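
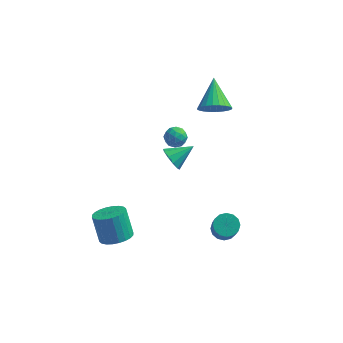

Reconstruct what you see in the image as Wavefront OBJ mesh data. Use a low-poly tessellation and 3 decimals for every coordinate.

v -0.62 2.49 -1.833
v -0.186 2.516 -2.564
v 0.56 3.27 -1.107
v -0.487 2.946 -2.538
v -0.838 3.202 -2.243
v -1.106 3.185 -1.791
v -1.188 2.903 -1.356
v -1.053 2.463 -1.103
v -0.752 2.033 -1.129
v -0.401 1.778 -1.424
v -0.133 1.794 -1.876
v -0.051 2.076 -2.311
v -2.533 -3.854 -2.967
v -1.653 -3.395 -2.851
v -2.206 -2.726 -1.297
v -3.087 -3.186 -1.413
v -1.857 -3.122 -3.041
v -2.41 -2.453 -1.487
v -2.164 -2.96 -3.22
v -2.717 -2.292 -1.666
v -2.527 -2.935 -3.36
v -3.08 -2.266 -1.806
v -2.891 -3.049 -3.441
v -3.444 -2.381 -1.887
v -3.201 -3.287 -3.449
v -3.754 -2.618 -1.895
v -3.409 -3.61 -3.384
v -3.962 -2.942 -1.83
v -3.484 -3.971 -3.255
v -4.037 -3.302 -1.701
v -3.414 -4.314 -3.083
v -3.967 -3.645 -1.529
v -3.21 -4.587 -2.893
v -3.763 -3.918 -1.339
v -2.903 -4.748 -2.714
v -3.456 -4.08 -1.16
v -2.54 -4.774 -2.574
v -3.093 -4.105 -1.02
v -2.176 -4.659 -2.493
v -2.729 -3.991 -0.939
v -1.866 -4.422 -2.485
v -2.419 -3.753 -0.931
v -1.658 -4.098 -2.55
v -2.211 -3.43 -0.996
v -1.583 -3.738 -2.679
v -2.136 -3.069 -1.125
v 1.819 3.006 3.153
v 2.557 3.485 2.635
v 1.441 4.794 4.267
v 2.24 3.561 2.407
v 1.859 3.552 2.292
v 1.472 3.46 2.308
v 1.138 3.299 2.452
v 0.908 3.093 2.704
v 0.816 2.874 3.023
v 0.877 2.676 3.363
v 1.082 2.528 3.67
v 1.399 2.452 3.899
v 1.78 2.461 4.014
v 2.167 2.553 3.998
v 2.501 2.714 3.853
v 2.731 2.92 3.602
v 2.822 3.138 3.282
v 2.761 3.337 2.943
v -0.317 0.511 3.438
v -0.022 0.797 2.853
v 0.202 -0.497 3.207
v 0.497 -0.211 2.622
v 0.709 0.003 3.27
v 0.388 0.626 3.413
v -0.208 -0.326 2.647
v -0.529 0.297 2.79
v 0.045 0.279 2.364
v 0.612 0.483 2.749
v -0.432 -0.183 3.311
v 0.135 0.021 3.696
v -0.215 0.742 3.166
v 0.395 -0.442 2.894
v 0.52 -0.316 3.275
v 0.693 -0.148 2.931
v 0.026 0.642 3.495
v 0.2 0.81 3.151
v 0.629 0.344 3.396
v -0.02 -0.51 2.909
v 0.154 -0.342 2.565
v -0.513 0.448 3.129
v -0.34 0.616 2.785
v -0.449 -0.044 2.664
v -0.002 0.606 2.534
v 0.303 0.014 2.399
v -0.112 -0.054 2.413
v -0.3 0.312 2.497
v 0.331 0.726 2.761
v 0.636 0.134 2.625
v 0.761 0.26 3.006
v 0.572 0.626 3.09
v 0.37 0.422 2.473
v -0.456 0.166 3.435
v -0.151 -0.426 3.299
v -0.392 -0.326 2.97
v -0.581 0.04 3.054
v -0.123 0.286 3.661
v 0.182 -0.306 3.526
v 0.48 -0.012 3.563
v 0.292 0.354 3.647
v -0.19 -0.122 3.587
v 3.261 -1.701 -3.3
v 3.974 -1.872 -3.537
v 4.291 -2.991 -1.777
v 3.579 -2.819 -1.54
v 4.013 -1.534 -3.33
v 4.33 -2.653 -1.569
v 3.85 -1.241 -3.114
v 4.167 -2.359 -1.353
v 3.53 -1.071 -2.949
v 3.847 -2.189 -1.188
v 3.138 -1.069 -2.877
v 3.455 -2.188 -1.116
v 2.779 -1.237 -2.919
v 3.096 -2.356 -1.158
v 2.549 -1.529 -3.063
v 2.866 -2.648 -1.303
v 2.51 -1.867 -3.271
v 2.827 -2.986 -1.51
v 2.673 -2.161 -3.487
v 2.99 -3.279 -1.726
v 2.993 -2.331 -3.652
v 3.31 -3.449 -1.891
v 3.385 -2.332 -3.724
v 3.702 -3.451 -1.963
v 3.744 -2.164 -3.682
v 4.061 -3.283 -1.921
f 2 1 4
f 2 4 3
f 4 1 5
f 4 5 3
f 5 1 6
f 5 6 3
f 6 1 7
f 6 7 3
f 7 1 8
f 7 8 3
f 8 1 9
f 8 9 3
f 9 1 10
f 9 10 3
f 10 1 11
f 10 11 3
f 11 1 12
f 11 12 3
f 12 1 2
f 12 2 3
f 14 13 17
f 14 17 15
f 15 17 18
f 15 18 16
f 17 13 19
f 17 19 18
f 18 19 20
f 18 20 16
f 19 13 21
f 19 21 20
f 20 21 22
f 20 22 16
f 21 13 23
f 21 23 22
f 22 23 24
f 22 24 16
f 23 13 25
f 23 25 24
f 24 25 26
f 24 26 16
f 25 13 27
f 25 27 26
f 26 27 28
f 26 28 16
f 27 13 29
f 27 29 28
f 28 29 30
f 28 30 16
f 29 13 31
f 29 31 30
f 30 31 32
f 30 32 16
f 31 13 33
f 31 33 32
f 32 33 34
f 32 34 16
f 33 13 35
f 33 35 34
f 34 35 36
f 34 36 16
f 35 13 37
f 35 37 36
f 36 37 38
f 36 38 16
f 37 13 39
f 37 39 38
f 38 39 40
f 38 40 16
f 39 13 41
f 39 41 40
f 40 41 42
f 40 42 16
f 41 13 43
f 41 43 42
f 42 43 44
f 42 44 16
f 43 13 45
f 43 45 44
f 44 45 46
f 44 46 16
f 45 13 14
f 45 14 46
f 46 14 15
f 46 15 16
f 48 47 50
f 48 50 49
f 50 47 51
f 50 51 49
f 51 47 52
f 51 52 49
f 52 47 53
f 52 53 49
f 53 47 54
f 53 54 49
f 54 47 55
f 54 55 49
f 55 47 56
f 55 56 49
f 56 47 57
f 56 57 49
f 57 47 58
f 57 58 49
f 58 47 59
f 58 59 49
f 59 47 60
f 59 60 49
f 60 47 61
f 60 61 49
f 61 47 62
f 61 62 49
f 62 47 63
f 62 63 49
f 63 47 64
f 63 64 49
f 64 47 48
f 64 48 49
f 65 102 81
f 102 76 105
f 81 105 70
f 102 105 81
f 65 81 77
f 81 70 82
f 77 82 66
f 81 82 77
f 65 77 86
f 77 66 87
f 86 87 72
f 77 87 86
f 65 86 98
f 86 72 101
f 98 101 75
f 86 101 98
f 65 98 102
f 98 75 106
f 102 106 76
f 98 106 102
f 66 82 93
f 82 70 96
f 93 96 74
f 82 96 93
f 70 105 83
f 105 76 104
f 83 104 69
f 105 104 83
f 76 106 103
f 106 75 99
f 103 99 67
f 106 99 103
f 75 101 100
f 101 72 88
f 100 88 71
f 101 88 100
f 72 87 92
f 87 66 89
f 92 89 73
f 87 89 92
f 68 94 80
f 94 74 95
f 80 95 69
f 94 95 80
f 68 80 78
f 80 69 79
f 78 79 67
f 80 79 78
f 68 78 85
f 78 67 84
f 85 84 71
f 78 84 85
f 68 85 90
f 85 71 91
f 90 91 73
f 85 91 90
f 68 90 94
f 90 73 97
f 94 97 74
f 90 97 94
f 69 95 83
f 95 74 96
f 83 96 70
f 95 96 83
f 67 79 103
f 79 69 104
f 103 104 76
f 79 104 103
f 71 84 100
f 84 67 99
f 100 99 75
f 84 99 100
f 73 91 92
f 91 71 88
f 92 88 72
f 91 88 92
f 74 97 93
f 97 73 89
f 93 89 66
f 97 89 93
f 108 107 111
f 108 111 109
f 109 111 112
f 109 112 110
f 111 107 113
f 111 113 112
f 112 113 114
f 112 114 110
f 113 107 115
f 113 115 114
f 114 115 116
f 114 116 110
f 115 107 117
f 115 117 116
f 116 117 118
f 116 118 110
f 117 107 119
f 117 119 118
f 118 119 120
f 118 120 110
f 119 107 121
f 119 121 120
f 120 121 122
f 120 122 110
f 121 107 123
f 121 123 122
f 122 123 124
f 122 124 110
f 123 107 125
f 123 125 124
f 124 125 126
f 124 126 110
f 125 107 127
f 125 127 126
f 126 127 128
f 126 128 110
f 127 107 129
f 127 129 128
f 128 129 130
f 128 130 110
f 129 107 131
f 129 131 130
f 130 131 132
f 130 132 110
f 131 107 108
f 131 108 132
f 132 108 109
f 132 109 110



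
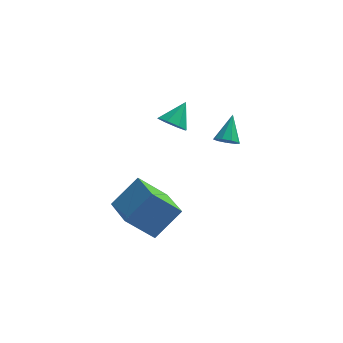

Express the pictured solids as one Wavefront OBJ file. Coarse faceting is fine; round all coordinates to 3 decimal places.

v -1.421 -0.804 1.24
v -0.713 -1.139 1.134
v -0.859 0.084 2.18
v -0.809 -0.677 0.756
v -1.263 -0.29 0.661
v -1.809 -0.203 0.905
v -2.128 -0.468 1.345
v -2.032 -0.93 1.723
v -1.578 -1.318 1.818
v -1.032 -1.405 1.574
v 1.286 -3.364 2.226
v 1.526 -3.778 2.605
v 1.474 -2.316 3.254
v 1.827 -3.605 2.373
v 1.874 -3.319 2.072
v 1.646 -3.055 1.844
v 1.25 -2.935 1.795
v 0.87 -3.016 1.947
v 0.685 -3.261 2.23
v 0.781 -3.553 2.512
v 1.113 -3.758 2.66
v -3.125 -4.74 -2.577
v -1.982 -3.899 -1.284
v -4.001 -2.891 -3.005
v -2.858 -2.05 -1.712
v -1.802 -4.43 -3.948
v -0.659 -3.589 -2.655
v -2.678 -2.581 -4.376
v -1.535 -1.74 -3.083
f 2 1 4
f 2 4 3
f 4 1 5
f 4 5 3
f 5 1 6
f 5 6 3
f 6 1 7
f 6 7 3
f 7 1 8
f 7 8 3
f 8 1 9
f 8 9 3
f 9 1 10
f 9 10 3
f 10 1 2
f 10 2 3
f 12 11 14
f 12 14 13
f 14 11 15
f 14 15 13
f 15 11 16
f 15 16 13
f 16 11 17
f 16 17 13
f 17 11 18
f 17 18 13
f 18 11 19
f 18 19 13
f 19 11 20
f 19 20 13
f 20 11 21
f 20 21 13
f 21 11 12
f 21 12 13
f 23 25 22
f 26 23 22
f 22 25 24
f 24 26 22
f 23 29 25
f 27 23 26
f 27 29 23
f 25 29 24
f 28 26 24
f 24 29 28
f 28 27 26
f 29 27 28



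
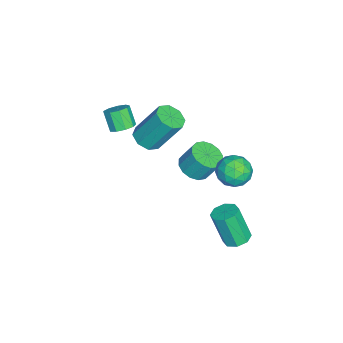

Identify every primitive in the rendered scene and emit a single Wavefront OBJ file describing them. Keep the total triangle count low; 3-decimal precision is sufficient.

v -2.086 -3.684 2.618
v -1.594 -3.419 2.988
v -2.082 -3.831 3.932
v -2.574 -4.096 3.562
v -1.936 -3.118 2.943
v -2.424 -3.529 3.887
v -2.348 -3.081 2.745
v -2.836 -3.493 3.689
v -2.637 -3.327 2.488
v -3.126 -3.738 3.433
v -2.669 -3.74 2.292
v -3.157 -4.151 3.236
v -2.427 -4.127 2.248
v -2.916 -4.538 3.192
v -2.026 -4.307 2.377
v -2.515 -4.718 3.322
v -1.653 -4.195 2.619
v -2.141 -4.607 3.563
v -1.482 -3.845 2.86
v -1.971 -4.257 3.804
v -0.693 2.348 2.58
v -0.172 2.471 1.812
v 0.512 1.789 3.308
v 1.033 1.912 2.54
v 0.724 2.654 3.02
v -0.021 2.999 2.57
v 0.361 1.261 2.55
v -0.384 1.606 2.1
v 0.479 1.799 1.794
v 0.703 2.66 2.084
v -0.363 1.6 3.036
v -0.139 2.461 3.326
v -0.538 2.458 2.132
v 0.878 1.802 2.988
v 0.696 2.238 3.27
v 1.002 2.31 2.818
v -0.449 2.769 2.577
v -0.143 2.841 2.126
v 0.383 2.949 2.836
v 0.483 1.419 2.994
v 0.789 1.491 2.543
v -0.662 1.95 2.302
v -0.356 2.022 1.85
v -0.043 1.311 2.284
v 0.151 2.136 1.67
v 0.859 1.807 2.098
v 0.464 1.425 2.104
v 0.026 1.627 1.84
v 0.283 2.642 1.841
v 0.991 2.314 2.268
v 0.809 2.75 2.55
v 0.371 2.952 2.286
v 0.665 2.247 1.83
v -0.651 1.946 2.852
v 0.057 1.618 3.279
v -0.031 1.308 2.834
v -0.469 1.51 2.57
v -0.519 2.453 3.022
v 0.189 2.124 3.45
v 0.314 2.633 3.28
v -0.124 2.835 3.016
v -0.325 2.013 3.29
v -1.495 -2.371 2.608
v -0.731 -2.134 2.487
v -0.8 -0.972 4.331
v -1.565 -1.209 4.452
v -1.142 -1.748 2.229
v -1.211 -0.587 4.072
v -1.761 -1.728 2.193
v -1.83 -0.566 4.036
v -2.224 -2.084 2.4
v -2.293 -0.922 4.244
v -2.26 -2.608 2.729
v -2.329 -1.446 4.573
v -1.849 -2.993 2.988
v -1.918 -1.832 4.831
v -1.23 -3.014 3.024
v -1.299 -1.852 4.867
v -0.767 -2.658 2.816
v -0.836 -1.496 4.66
v -1.754 -0.107 0.483
v -1.351 -0.789 0.865
v -1.322 -0.135 2
v -1.726 0.547 1.617
v -1.014 -0.527 0.706
v -0.985 0.127 1.84
v -0.876 -0.152 0.486
v -0.847 0.502 1.621
v -0.973 0.234 0.266
v -0.944 0.888 1.401
v -1.279 0.529 0.104
v -1.251 1.184 1.238
v -1.713 0.654 0.043
v -1.684 1.308 1.177
v -2.158 0.575 0.1
v -2.129 1.229 1.235
v -2.495 0.313 0.26
v -2.466 0.967 1.394
v -2.633 -0.062 0.479
v -2.604 0.592 1.614
v -2.536 -0.448 0.699
v -2.507 0.206 1.834
v -2.229 -0.744 0.862
v -2.201 -0.089 1.996
v -1.796 -0.868 0.923
v -1.767 -0.214 2.057
v 1.603 2.581 -1.242
v 2.197 2.201 -1.32
v 2.011 1.538 0.483
v 1.417 1.919 0.562
v 2.294 2.699 -1.127
v 2.108 2.037 0.676
v 1.986 3.129 -1.001
v 1.8 2.466 0.802
v 1.454 3.238 -1.016
v 1.268 2.575 0.787
v 1.009 2.962 -1.163
v 0.823 2.299 0.64
v 0.912 2.463 -1.356
v 0.726 1.801 0.447
v 1.22 2.034 -1.482
v 1.034 1.371 0.321
v 1.752 1.925 -1.467
v 1.566 1.262 0.336
f 2 1 5
f 2 5 3
f 3 5 6
f 3 6 4
f 5 1 7
f 5 7 6
f 6 7 8
f 6 8 4
f 7 1 9
f 7 9 8
f 8 9 10
f 8 10 4
f 9 1 11
f 9 11 10
f 10 11 12
f 10 12 4
f 11 1 13
f 11 13 12
f 12 13 14
f 12 14 4
f 13 1 15
f 13 15 14
f 14 15 16
f 14 16 4
f 15 1 17
f 15 17 16
f 16 17 18
f 16 18 4
f 17 1 19
f 17 19 18
f 18 19 20
f 18 20 4
f 19 1 2
f 19 2 20
f 20 2 3
f 20 3 4
f 21 58 37
f 58 32 61
f 37 61 26
f 58 61 37
f 21 37 33
f 37 26 38
f 33 38 22
f 37 38 33
f 21 33 42
f 33 22 43
f 42 43 28
f 33 43 42
f 21 42 54
f 42 28 57
f 54 57 31
f 42 57 54
f 21 54 58
f 54 31 62
f 58 62 32
f 54 62 58
f 22 38 49
f 38 26 52
f 49 52 30
f 38 52 49
f 26 61 39
f 61 32 60
f 39 60 25
f 61 60 39
f 32 62 59
f 62 31 55
f 59 55 23
f 62 55 59
f 31 57 56
f 57 28 44
f 56 44 27
f 57 44 56
f 28 43 48
f 43 22 45
f 48 45 29
f 43 45 48
f 24 50 36
f 50 30 51
f 36 51 25
f 50 51 36
f 24 36 34
f 36 25 35
f 34 35 23
f 36 35 34
f 24 34 41
f 34 23 40
f 41 40 27
f 34 40 41
f 24 41 46
f 41 27 47
f 46 47 29
f 41 47 46
f 24 46 50
f 46 29 53
f 50 53 30
f 46 53 50
f 25 51 39
f 51 30 52
f 39 52 26
f 51 52 39
f 23 35 59
f 35 25 60
f 59 60 32
f 35 60 59
f 27 40 56
f 40 23 55
f 56 55 31
f 40 55 56
f 29 47 48
f 47 27 44
f 48 44 28
f 47 44 48
f 30 53 49
f 53 29 45
f 49 45 22
f 53 45 49
f 64 63 67
f 64 67 65
f 65 67 68
f 65 68 66
f 67 63 69
f 67 69 68
f 68 69 70
f 68 70 66
f 69 63 71
f 69 71 70
f 70 71 72
f 70 72 66
f 71 63 73
f 71 73 72
f 72 73 74
f 72 74 66
f 73 63 75
f 73 75 74
f 74 75 76
f 74 76 66
f 75 63 77
f 75 77 76
f 76 77 78
f 76 78 66
f 77 63 79
f 77 79 78
f 78 79 80
f 78 80 66
f 79 63 64
f 79 64 80
f 80 64 65
f 80 65 66
f 82 81 85
f 82 85 83
f 83 85 86
f 83 86 84
f 85 81 87
f 85 87 86
f 86 87 88
f 86 88 84
f 87 81 89
f 87 89 88
f 88 89 90
f 88 90 84
f 89 81 91
f 89 91 90
f 90 91 92
f 90 92 84
f 91 81 93
f 91 93 92
f 92 93 94
f 92 94 84
f 93 81 95
f 93 95 94
f 94 95 96
f 94 96 84
f 95 81 97
f 95 97 96
f 96 97 98
f 96 98 84
f 97 81 99
f 97 99 98
f 98 99 100
f 98 100 84
f 99 81 101
f 99 101 100
f 100 101 102
f 100 102 84
f 101 81 103
f 101 103 102
f 102 103 104
f 102 104 84
f 103 81 105
f 103 105 104
f 104 105 106
f 104 106 84
f 105 81 82
f 105 82 106
f 106 82 83
f 106 83 84
f 108 107 111
f 108 111 109
f 109 111 112
f 109 112 110
f 111 107 113
f 111 113 112
f 112 113 114
f 112 114 110
f 113 107 115
f 113 115 114
f 114 115 116
f 114 116 110
f 115 107 117
f 115 117 116
f 116 117 118
f 116 118 110
f 117 107 119
f 117 119 118
f 118 119 120
f 118 120 110
f 119 107 121
f 119 121 120
f 120 121 122
f 120 122 110
f 121 107 123
f 121 123 122
f 122 123 124
f 122 124 110
f 123 107 108
f 123 108 124
f 124 108 109
f 124 109 110



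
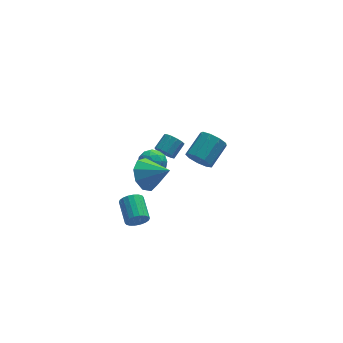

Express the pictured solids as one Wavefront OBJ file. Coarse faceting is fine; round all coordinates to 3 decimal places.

v 2.099 2.547 -2.358
v 2.747 2.138 -2.77
v 3.889 3.164 -1.995
v 3.241 3.573 -1.582
v 2.556 2.597 -3.097
v 3.697 3.624 -2.321
v 2.151 3.033 -3.077
v 3.293 4.059 -2.302
v 1.722 3.241 -2.721
v 2.863 4.268 -1.946
v 1.469 3.125 -2.195
v 2.611 4.151 -1.42
v 1.512 2.737 -1.745
v 2.653 3.764 -0.97
v 1.829 2.261 -1.582
v 2.97 3.287 -0.806
v 2.272 1.919 -1.782
v 3.414 2.945 -1.006
v 2.635 1.87 -2.251
v 3.777 2.896 -1.475
v -2.192 -2.957 2.772
v -1.629 -3.133 1.916
v -1.108 -3.743 3.648
v -1.429 -2.521 2.218
v -1.586 -2.112 2.779
v -2.027 -2.1 3.337
v -2.546 -2.488 3.631
v -2.899 -3.097 3.523
v -2.921 -3.64 3.064
v -2.603 -3.864 2.468
v -2.092 -3.663 2.015
v -0.105 1.575 -0.219
v 0.246 1.627 -0.763
v 0.956 2.238 -0.246
v 0.605 2.185 0.299
v 0.008 1.906 -0.766
v 0.719 2.516 -0.249
v -0.265 2.08 -0.595
v 0.446 2.69 -0.078
v -0.488 2.093 -0.305
v 0.223 2.704 0.212
v -0.589 1.942 0.013
v 0.122 2.552 0.53
v -0.537 1.674 0.257
v 0.174 2.285 0.774
v -0.348 1.375 0.351
v 0.363 1.985 0.868
v -0.081 1.139 0.263
v 0.629 1.749 0.78
v 0.177 1.041 0.023
v 0.888 1.652 0.54
v 0.346 1.113 -0.294
v 1.057 1.724 0.223
v 0.372 1.332 -0.587
v 1.082 1.942 -0.07
v -2.044 -1.098 1.445
v -1.573 -0.452 1.709
v -1.307 -1.948 2.211
v -0.836 -1.302 2.475
v -1.639 -1.364 2.717
v -2.095 -0.839 2.244
v -0.785 -1.561 1.676
v -1.241 -1.036 1.203
v -0.795 -0.739 1.852
v -1.323 -0.617 2.495
v -1.557 -1.783 1.425
v -2.085 -1.661 2.068
v -1.873 -0.7 1.51
v -1.007 -1.7 2.41
v -1.479 -1.736 2.553
v -1.202 -1.357 2.708
v -2.18 -0.928 1.824
v -1.903 -0.548 1.979
v -1.942 -1.084 2.572
v -0.977 -1.852 1.941
v -0.7 -1.472 2.096
v -1.678 -1.043 1.212
v -1.401 -0.664 1.367
v -0.938 -1.316 1.348
v -1.14 -0.489 1.749
v -0.706 -0.989 2.199
v -0.676 -1.141 1.729
v -0.944 -0.832 1.451
v -1.45 -0.418 2.127
v -1.017 -0.917 2.577
v -1.489 -0.954 2.72
v -1.756 -0.645 2.442
v -0.993 -0.586 2.211
v -1.863 -1.483 1.343
v -1.43 -1.982 1.793
v -1.124 -1.755 1.478
v -1.391 -1.446 1.2
v -2.174 -1.411 1.721
v -1.74 -1.911 2.171
v -1.936 -1.568 2.469
v -2.204 -1.259 2.191
v -1.887 -1.814 1.709
v -3.067 -4.619 0.624
v -2.714 -4.791 1.154
v -2.72 -3.413 1.606
v -3.073 -3.241 1.076
v -2.507 -4.725 0.957
v -2.513 -3.348 1.408
v -2.411 -4.639 0.693
v -2.417 -3.261 1.145
v -2.445 -4.548 0.416
v -2.451 -3.17 0.867
v -2.602 -4.471 0.18
v -2.608 -3.093 0.631
v -2.851 -4.424 0.032
v -2.857 -3.046 0.484
v -3.143 -4.415 0.001
v -3.149 -3.037 0.453
v -3.42 -4.447 0.094
v -3.426 -3.069 0.546
v -3.627 -4.512 0.292
v -3.633 -3.135 0.743
v -3.723 -4.599 0.555
v -3.729 -3.221 1.007
v -3.689 -4.69 0.833
v -3.695 -3.312 1.284
v -3.532 -4.767 1.069
v -3.538 -3.389 1.52
v -3.283 -4.814 1.216
v -3.289 -3.436 1.668
v -2.991 -4.823 1.247
v -2.997 -3.445 1.699
f 2 1 5
f 2 5 3
f 3 5 6
f 3 6 4
f 5 1 7
f 5 7 6
f 6 7 8
f 6 8 4
f 7 1 9
f 7 9 8
f 8 9 10
f 8 10 4
f 9 1 11
f 9 11 10
f 10 11 12
f 10 12 4
f 11 1 13
f 11 13 12
f 12 13 14
f 12 14 4
f 13 1 15
f 13 15 14
f 14 15 16
f 14 16 4
f 15 1 17
f 15 17 16
f 16 17 18
f 16 18 4
f 17 1 19
f 17 19 18
f 18 19 20
f 18 20 4
f 19 1 2
f 19 2 20
f 20 2 3
f 20 3 4
f 22 21 24
f 22 24 23
f 24 21 25
f 24 25 23
f 25 21 26
f 25 26 23
f 26 21 27
f 26 27 23
f 27 21 28
f 27 28 23
f 28 21 29
f 28 29 23
f 29 21 30
f 29 30 23
f 30 21 31
f 30 31 23
f 31 21 22
f 31 22 23
f 33 32 36
f 33 36 34
f 34 36 37
f 34 37 35
f 36 32 38
f 36 38 37
f 37 38 39
f 37 39 35
f 38 32 40
f 38 40 39
f 39 40 41
f 39 41 35
f 40 32 42
f 40 42 41
f 41 42 43
f 41 43 35
f 42 32 44
f 42 44 43
f 43 44 45
f 43 45 35
f 44 32 46
f 44 46 45
f 45 46 47
f 45 47 35
f 46 32 48
f 46 48 47
f 47 48 49
f 47 49 35
f 48 32 50
f 48 50 49
f 49 50 51
f 49 51 35
f 50 32 52
f 50 52 51
f 51 52 53
f 51 53 35
f 52 32 54
f 52 54 53
f 53 54 55
f 53 55 35
f 54 32 33
f 54 33 55
f 55 33 34
f 55 34 35
f 56 93 72
f 93 67 96
f 72 96 61
f 93 96 72
f 56 72 68
f 72 61 73
f 68 73 57
f 72 73 68
f 56 68 77
f 68 57 78
f 77 78 63
f 68 78 77
f 56 77 89
f 77 63 92
f 89 92 66
f 77 92 89
f 56 89 93
f 89 66 97
f 93 97 67
f 89 97 93
f 57 73 84
f 73 61 87
f 84 87 65
f 73 87 84
f 61 96 74
f 96 67 95
f 74 95 60
f 96 95 74
f 67 97 94
f 97 66 90
f 94 90 58
f 97 90 94
f 66 92 91
f 92 63 79
f 91 79 62
f 92 79 91
f 63 78 83
f 78 57 80
f 83 80 64
f 78 80 83
f 59 85 71
f 85 65 86
f 71 86 60
f 85 86 71
f 59 71 69
f 71 60 70
f 69 70 58
f 71 70 69
f 59 69 76
f 69 58 75
f 76 75 62
f 69 75 76
f 59 76 81
f 76 62 82
f 81 82 64
f 76 82 81
f 59 81 85
f 81 64 88
f 85 88 65
f 81 88 85
f 60 86 74
f 86 65 87
f 74 87 61
f 86 87 74
f 58 70 94
f 70 60 95
f 94 95 67
f 70 95 94
f 62 75 91
f 75 58 90
f 91 90 66
f 75 90 91
f 64 82 83
f 82 62 79
f 83 79 63
f 82 79 83
f 65 88 84
f 88 64 80
f 84 80 57
f 88 80 84
f 99 98 102
f 99 102 100
f 100 102 103
f 100 103 101
f 102 98 104
f 102 104 103
f 103 104 105
f 103 105 101
f 104 98 106
f 104 106 105
f 105 106 107
f 105 107 101
f 106 98 108
f 106 108 107
f 107 108 109
f 107 109 101
f 108 98 110
f 108 110 109
f 109 110 111
f 109 111 101
f 110 98 112
f 110 112 111
f 111 112 113
f 111 113 101
f 112 98 114
f 112 114 113
f 113 114 115
f 113 115 101
f 114 98 116
f 114 116 115
f 115 116 117
f 115 117 101
f 116 98 118
f 116 118 117
f 117 118 119
f 117 119 101
f 118 98 120
f 118 120 119
f 119 120 121
f 119 121 101
f 120 98 122
f 120 122 121
f 121 122 123
f 121 123 101
f 122 98 124
f 122 124 123
f 123 124 125
f 123 125 101
f 124 98 126
f 124 126 125
f 125 126 127
f 125 127 101
f 126 98 99
f 126 99 127
f 127 99 100
f 127 100 101



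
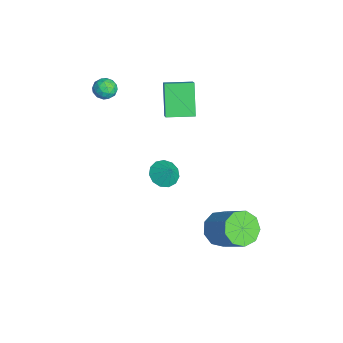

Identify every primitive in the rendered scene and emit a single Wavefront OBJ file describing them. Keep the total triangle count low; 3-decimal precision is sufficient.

v -3.098 -0.374 3.53
v -2.372 -0.408 4.126
v -3.009 1.033 3.5
v -2.283 0.999 4.096
v -1.917 -0.479 2.084
v -1.191 -0.513 2.68
v -1.828 0.928 2.054
v -1.102 0.894 2.65
v -2.436 -0.431 -3.098
v -2.031 0.088 -3.553
v -1.904 -0.129 -2.282
v -2.392 0.309 -3.4
v -2.768 0.295 -3.15
v -3.038 0.051 -2.884
v -3.116 -0.346 -2.687
v -2.979 -0.77 -2.619
v -2.669 -1.087 -2.704
v -2.285 -1.195 -2.914
v -1.949 -1.06 -3.183
v -1.768 -0.726 -3.424
v -1.798 -0.298 -3.563
v 2.14 1.641 -3.034
v 2.835 1.652 -3.71
v 4.075 2.431 -2.423
v 3.38 2.419 -1.746
v 2.493 2.221 -3.726
v 3.734 3 -2.438
v 1.987 2.518 -3.417
v 3.227 3.297 -2.13
v 1.552 2.405 -2.929
v 2.792 3.184 -1.642
v 1.392 1.934 -2.49
v 2.632 2.712 -1.203
v 1.582 1.325 -2.306
v 2.822 2.104 -1.018
v 2.033 0.865 -2.462
v 3.273 1.643 -1.174
v 2.534 0.767 -2.885
v 3.775 1.546 -1.598
v 2.851 1.078 -3.379
v 4.091 1.857 -2.091
v -3.479 -3.038 3.88
v -3.169 -2.574 3.565
v -2.851 -3.746 3.455
v -2.541 -3.282 3.14
v -2.488 -3.328 3.777
v -2.876 -2.89 4.04
v -3.144 -3.43 2.98
v -3.532 -2.992 3.243
v -2.962 -2.816 3.009
v -2.556 -2.752 3.502
v -3.464 -3.568 3.518
v -3.058 -3.504 4.011
v -3.379 -2.744 3.76
v -2.641 -3.576 3.26
v -2.61 -3.603 3.635
v -2.427 -3.33 3.45
v -3.207 -2.93 4.039
v -3.025 -2.657 3.854
v -2.625 -3.1 3.979
v -2.995 -3.663 3.166
v -2.813 -3.39 2.981
v -3.593 -2.99 3.57
v -3.41 -2.717 3.385
v -3.395 -3.22 3.041
v -3.075 -2.613 3.248
v -2.706 -3.029 2.998
v -3.06 -3.116 2.904
v -3.288 -2.859 3.058
v -2.837 -2.576 3.538
v -2.467 -2.992 3.288
v -2.436 -3.019 3.662
v -2.665 -2.762 3.817
v -2.715 -2.718 3.211
v -3.553 -3.328 3.732
v -3.183 -3.744 3.482
v -3.355 -3.558 3.203
v -3.584 -3.301 3.358
v -3.314 -3.291 4.022
v -2.945 -3.707 3.772
v -2.732 -3.461 3.962
v -2.96 -3.204 4.116
v -3.305 -3.602 3.809
f 2 4 1
f 5 2 1
f 1 4 3
f 3 5 1
f 2 8 4
f 6 2 5
f 6 8 2
f 4 8 3
f 7 5 3
f 3 8 7
f 7 6 5
f 8 6 7
f 10 9 12
f 10 12 11
f 12 9 13
f 12 13 11
f 13 9 14
f 13 14 11
f 14 9 15
f 14 15 11
f 15 9 16
f 15 16 11
f 16 9 17
f 16 17 11
f 17 9 18
f 17 18 11
f 18 9 19
f 18 19 11
f 19 9 20
f 19 20 11
f 20 9 21
f 20 21 11
f 21 9 10
f 21 10 11
f 23 22 26
f 23 26 24
f 24 26 27
f 24 27 25
f 26 22 28
f 26 28 27
f 27 28 29
f 27 29 25
f 28 22 30
f 28 30 29
f 29 30 31
f 29 31 25
f 30 22 32
f 30 32 31
f 31 32 33
f 31 33 25
f 32 22 34
f 32 34 33
f 33 34 35
f 33 35 25
f 34 22 36
f 34 36 35
f 35 36 37
f 35 37 25
f 36 22 38
f 36 38 37
f 37 38 39
f 37 39 25
f 38 22 40
f 38 40 39
f 39 40 41
f 39 41 25
f 40 22 23
f 40 23 41
f 41 23 24
f 41 24 25
f 42 79 58
f 79 53 82
f 58 82 47
f 79 82 58
f 42 58 54
f 58 47 59
f 54 59 43
f 58 59 54
f 42 54 63
f 54 43 64
f 63 64 49
f 54 64 63
f 42 63 75
f 63 49 78
f 75 78 52
f 63 78 75
f 42 75 79
f 75 52 83
f 79 83 53
f 75 83 79
f 43 59 70
f 59 47 73
f 70 73 51
f 59 73 70
f 47 82 60
f 82 53 81
f 60 81 46
f 82 81 60
f 53 83 80
f 83 52 76
f 80 76 44
f 83 76 80
f 52 78 77
f 78 49 65
f 77 65 48
f 78 65 77
f 49 64 69
f 64 43 66
f 69 66 50
f 64 66 69
f 45 71 57
f 71 51 72
f 57 72 46
f 71 72 57
f 45 57 55
f 57 46 56
f 55 56 44
f 57 56 55
f 45 55 62
f 55 44 61
f 62 61 48
f 55 61 62
f 45 62 67
f 62 48 68
f 67 68 50
f 62 68 67
f 45 67 71
f 67 50 74
f 71 74 51
f 67 74 71
f 46 72 60
f 72 51 73
f 60 73 47
f 72 73 60
f 44 56 80
f 56 46 81
f 80 81 53
f 56 81 80
f 48 61 77
f 61 44 76
f 77 76 52
f 61 76 77
f 50 68 69
f 68 48 65
f 69 65 49
f 68 65 69
f 51 74 70
f 74 50 66
f 70 66 43
f 74 66 70



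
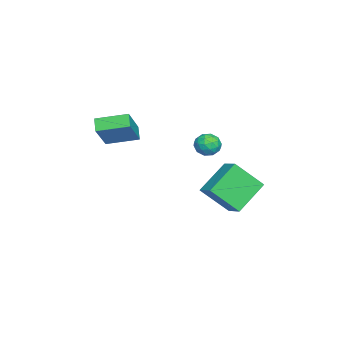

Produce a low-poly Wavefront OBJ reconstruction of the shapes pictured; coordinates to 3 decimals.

v 1.156 2.806 2.875
v 1.857 2.628 2.822
v 0.923 1.752 3.338
v 1.624 1.574 3.285
v 1.413 2.079 3.761
v 1.557 2.731 3.475
v 1.223 1.649 2.685
v 1.367 2.301 2.399
v 1.898 1.913 2.705
v 2.016 2.179 3.37
v 0.764 2.201 2.79
v 0.882 2.467 3.455
v 1.527 2.809 2.808
v 1.253 1.571 3.352
v 1.129 1.868 3.632
v 1.541 1.763 3.6
v 1.351 2.87 3.192
v 1.763 2.765 3.161
v 1.502 2.443 3.712
v 1.017 1.615 2.999
v 1.429 1.51 2.968
v 1.239 2.617 2.56
v 1.651 2.512 2.528
v 1.278 1.937 2.448
v 1.963 2.284 2.708
v 1.826 1.665 2.98
v 1.591 1.709 2.627
v 1.675 2.092 2.459
v 2.033 2.441 3.099
v 1.896 1.821 3.371
v 1.772 2.118 3.65
v 1.856 2.501 3.482
v 2.057 2.02 3.03
v 0.884 2.559 2.789
v 0.747 1.939 3.061
v 0.924 1.879 2.678
v 1.008 2.262 2.51
v 0.954 2.715 3.18
v 0.817 2.096 3.452
v 1.105 2.288 3.701
v 1.189 2.671 3.533
v 0.723 2.36 3.13
v -2.871 3.686 -1.663
v -2.544 2.242 -0.174
v -2.011 4.394 -1.166
v -1.684 2.95 0.323
v -1.356 2.73 -2.923
v -1.029 1.286 -1.434
v -0.496 3.438 -2.426
v -0.169 1.994 -0.937
v -1.825 -3.852 1.811
v -0.385 -3.965 3.389
v -2.11 -2.147 2.193
v -0.67 -2.261 3.772
v -1.19 -3.619 1.248
v 0.25 -3.733 2.827
v -1.475 -1.915 1.631
v -0.035 -2.028 3.209
f 1 38 17
f 38 12 41
f 17 41 6
f 38 41 17
f 1 17 13
f 17 6 18
f 13 18 2
f 17 18 13
f 1 13 22
f 13 2 23
f 22 23 8
f 13 23 22
f 1 22 34
f 22 8 37
f 34 37 11
f 22 37 34
f 1 34 38
f 34 11 42
f 38 42 12
f 34 42 38
f 2 18 29
f 18 6 32
f 29 32 10
f 18 32 29
f 6 41 19
f 41 12 40
f 19 40 5
f 41 40 19
f 12 42 39
f 42 11 35
f 39 35 3
f 42 35 39
f 11 37 36
f 37 8 24
f 36 24 7
f 37 24 36
f 8 23 28
f 23 2 25
f 28 25 9
f 23 25 28
f 4 30 16
f 30 10 31
f 16 31 5
f 30 31 16
f 4 16 14
f 16 5 15
f 14 15 3
f 16 15 14
f 4 14 21
f 14 3 20
f 21 20 7
f 14 20 21
f 4 21 26
f 21 7 27
f 26 27 9
f 21 27 26
f 4 26 30
f 26 9 33
f 30 33 10
f 26 33 30
f 5 31 19
f 31 10 32
f 19 32 6
f 31 32 19
f 3 15 39
f 15 5 40
f 39 40 12
f 15 40 39
f 7 20 36
f 20 3 35
f 36 35 11
f 20 35 36
f 9 27 28
f 27 7 24
f 28 24 8
f 27 24 28
f 10 33 29
f 33 9 25
f 29 25 2
f 33 25 29
f 44 46 43
f 47 44 43
f 43 46 45
f 45 47 43
f 44 50 46
f 48 44 47
f 48 50 44
f 46 50 45
f 49 47 45
f 45 50 49
f 49 48 47
f 50 48 49
f 52 54 51
f 55 52 51
f 51 54 53
f 53 55 51
f 52 58 54
f 56 52 55
f 56 58 52
f 54 58 53
f 57 55 53
f 53 58 57
f 57 56 55
f 58 56 57



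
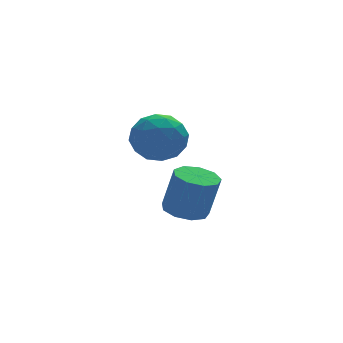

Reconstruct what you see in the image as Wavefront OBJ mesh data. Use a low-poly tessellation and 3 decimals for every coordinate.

v -4.137 -1.476 -1.112
v -3.655 -1.232 -0.373
v -4.105 -2.888 -0.667
v -3.623 -2.644 0.072
v -4.499 -2.392 -0.007
v -4.519 -1.52 -0.282
v -3.241 -2.6 -0.758
v -3.261 -1.728 -1.033
v -3.102 -1.927 -0.154
v -3.879 -1.798 0.31
v -3.881 -2.322 -1.35
v -4.658 -2.193 -0.886
v -3.899 -1.23 -0.782
v -3.861 -2.89 -0.258
v -4.376 -2.742 -0.305
v -4.093 -2.598 0.129
v -4.406 -1.399 -0.728
v -4.124 -1.256 -0.294
v -4.62 -1.938 -0.079
v -3.636 -2.864 -0.746
v -3.354 -2.721 -0.312
v -3.667 -1.522 -1.169
v -3.384 -1.378 -0.735
v -3.14 -2.182 -0.961
v -3.291 -1.495 -0.219
v -3.272 -2.325 0.043
v -3.047 -2.299 -0.445
v -3.059 -1.787 -0.607
v -3.748 -1.42 0.054
v -3.729 -2.249 0.316
v -4.244 -2.101 0.269
v -4.255 -1.589 0.108
v -3.422 -1.828 0.183
v -4.031 -1.871 -1.356
v -4.012 -2.7 -1.094
v -3.505 -2.531 -1.148
v -3.516 -2.019 -1.309
v -4.488 -1.795 -1.083
v -4.469 -2.625 -0.821
v -4.701 -2.333 -0.433
v -4.713 -1.821 -0.595
v -4.338 -2.292 -1.223
v -2.512 -0.649 -4.438
v -2.117 -1.267 -4.593
v -1.792 -1.429 -3.117
v -2.188 -0.811 -2.962
v -1.813 -0.855 -4.615
v -1.488 -1.017 -3.139
v -1.836 -0.346 -4.554
v -1.511 -0.508 -3.078
v -2.176 0.021 -4.439
v -1.851 -0.141 -2.963
v -2.673 0.075 -4.323
v -2.348 -0.087 -2.847
v -3.095 -0.211 -4.262
v -2.77 -0.373 -2.786
v -3.244 -0.701 -4.283
v -2.919 -0.863 -2.807
v -3.051 -1.167 -4.376
v -2.726 -1.329 -2.9
v -2.606 -1.391 -4.499
v -2.281 -1.553 -3.023
f 1 38 17
f 38 12 41
f 17 41 6
f 38 41 17
f 1 17 13
f 17 6 18
f 13 18 2
f 17 18 13
f 1 13 22
f 13 2 23
f 22 23 8
f 13 23 22
f 1 22 34
f 22 8 37
f 34 37 11
f 22 37 34
f 1 34 38
f 34 11 42
f 38 42 12
f 34 42 38
f 2 18 29
f 18 6 32
f 29 32 10
f 18 32 29
f 6 41 19
f 41 12 40
f 19 40 5
f 41 40 19
f 12 42 39
f 42 11 35
f 39 35 3
f 42 35 39
f 11 37 36
f 37 8 24
f 36 24 7
f 37 24 36
f 8 23 28
f 23 2 25
f 28 25 9
f 23 25 28
f 4 30 16
f 30 10 31
f 16 31 5
f 30 31 16
f 4 16 14
f 16 5 15
f 14 15 3
f 16 15 14
f 4 14 21
f 14 3 20
f 21 20 7
f 14 20 21
f 4 21 26
f 21 7 27
f 26 27 9
f 21 27 26
f 4 26 30
f 26 9 33
f 30 33 10
f 26 33 30
f 5 31 19
f 31 10 32
f 19 32 6
f 31 32 19
f 3 15 39
f 15 5 40
f 39 40 12
f 15 40 39
f 7 20 36
f 20 3 35
f 36 35 11
f 20 35 36
f 9 27 28
f 27 7 24
f 28 24 8
f 27 24 28
f 10 33 29
f 33 9 25
f 29 25 2
f 33 25 29
f 44 43 47
f 44 47 45
f 45 47 48
f 45 48 46
f 47 43 49
f 47 49 48
f 48 49 50
f 48 50 46
f 49 43 51
f 49 51 50
f 50 51 52
f 50 52 46
f 51 43 53
f 51 53 52
f 52 53 54
f 52 54 46
f 53 43 55
f 53 55 54
f 54 55 56
f 54 56 46
f 55 43 57
f 55 57 56
f 56 57 58
f 56 58 46
f 57 43 59
f 57 59 58
f 58 59 60
f 58 60 46
f 59 43 61
f 59 61 60
f 60 61 62
f 60 62 46
f 61 43 44
f 61 44 62
f 62 44 45
f 62 45 46



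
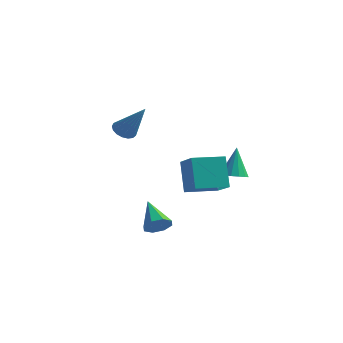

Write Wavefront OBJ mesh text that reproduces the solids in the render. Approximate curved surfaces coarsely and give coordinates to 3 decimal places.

v 2.199 -2.345 -0.357
v 1.677 -1.789 1.004
v 1.212 -1.576 -1.05
v 0.69 -1.02 0.311
v 3.11 -1.26 -0.451
v 2.588 -0.704 0.91
v 2.123 -0.491 -1.144
v 1.601 0.065 0.217
v -3.284 0.925 0.659
v -2.858 1.164 0.348
v -2.156 0.815 2.121
v -2.986 1.382 0.463
v -3.182 1.495 0.623
v -3.402 1.477 0.792
v -3.595 1.333 0.93
v -3.717 1.096 1.006
v -3.74 0.819 1.003
v -3.658 0.567 0.921
v -3.491 0.396 0.779
v -3.276 0.347 0.609
v -3.064 0.431 0.451
v -2.902 0.627 0.341
v -2.827 0.892 0.304
v 0.972 2.743 -1.732
v 1.583 2.642 -1.614
v 0.788 3.297 -0.308
v 1.569 2.945 -1.734
v 1.395 3.194 -1.853
v 1.108 3.322 -1.94
v 0.785 3.295 -1.971
v 0.512 3.12 -1.939
v 0.362 2.844 -1.851
v 0.376 2.541 -1.731
v 0.549 2.292 -1.612
v 0.836 2.164 -1.525
v 1.16 2.191 -1.494
v 1.433 2.366 -1.526
v 0.417 -2.265 -2.86
v 0.898 -1.995 -2.557
v -0.557 -1.495 -2
v 0.758 -1.742 -2.943
v 0.417 -1.795 -3.28
v 0.076 -2.124 -3.371
v -0.065 -2.535 -3.163
v 0.076 -2.788 -2.778
v 0.416 -2.735 -2.441
v 0.757 -2.406 -2.349
f 2 4 1
f 5 2 1
f 1 4 3
f 3 5 1
f 2 8 4
f 6 2 5
f 6 8 2
f 4 8 3
f 7 5 3
f 3 8 7
f 7 6 5
f 8 6 7
f 10 9 12
f 10 12 11
f 12 9 13
f 12 13 11
f 13 9 14
f 13 14 11
f 14 9 15
f 14 15 11
f 15 9 16
f 15 16 11
f 16 9 17
f 16 17 11
f 17 9 18
f 17 18 11
f 18 9 19
f 18 19 11
f 19 9 20
f 19 20 11
f 20 9 21
f 20 21 11
f 21 9 22
f 21 22 11
f 22 9 23
f 22 23 11
f 23 9 10
f 23 10 11
f 25 24 27
f 25 27 26
f 27 24 28
f 27 28 26
f 28 24 29
f 28 29 26
f 29 24 30
f 29 30 26
f 30 24 31
f 30 31 26
f 31 24 32
f 31 32 26
f 32 24 33
f 32 33 26
f 33 24 34
f 33 34 26
f 34 24 35
f 34 35 26
f 35 24 36
f 35 36 26
f 36 24 37
f 36 37 26
f 37 24 25
f 37 25 26
f 39 38 41
f 39 41 40
f 41 38 42
f 41 42 40
f 42 38 43
f 42 43 40
f 43 38 44
f 43 44 40
f 44 38 45
f 44 45 40
f 45 38 46
f 45 46 40
f 46 38 47
f 46 47 40
f 47 38 39
f 47 39 40



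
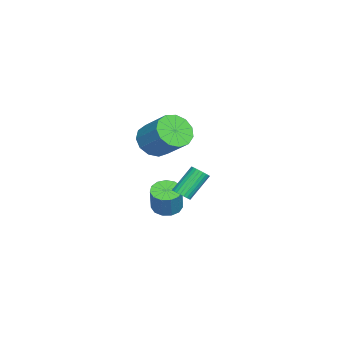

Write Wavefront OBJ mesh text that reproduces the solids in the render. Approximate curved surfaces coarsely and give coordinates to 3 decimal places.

v 0.438 -1.617 -1.67
v 0.819 -1.223 -1.625
v -0.137 -0.449 -0.324
v -0.518 -0.843 -0.37
v 0.688 -1.138 -1.772
v -0.268 -0.364 -0.471
v 0.519 -1.126 -1.903
v -0.437 -0.351 -0.603
v 0.338 -1.188 -1.999
v -0.618 -0.414 -0.699
v 0.172 -1.316 -2.045
v -0.784 -0.542 -0.745
v 0.046 -1.49 -2.034
v -0.91 -0.715 -0.734
v -0.02 -1.683 -1.968
v -0.976 -0.908 -0.667
v -0.016 -1.866 -1.856
v -0.972 -1.092 -0.556
v 0.057 -2.011 -1.716
v -0.899 -1.237 -0.415
v 0.188 -2.096 -1.569
v -0.768 -1.322 -0.268
v 0.357 -2.109 -1.437
v -0.599 -1.334 -0.137
v 0.538 -2.046 -1.341
v -0.418 -1.272 -0.041
v 0.704 -1.918 -1.295
v -0.252 -1.144 0.005
v 0.83 -1.745 -1.306
v -0.126 -0.97 -0.006
v 0.896 -1.552 -1.373
v -0.06 -0.777 -0.072
v 0.892 -1.368 -1.484
v -0.064 -0.594 -0.184
v 0.277 -3.024 1.978
v 0.93 -3.8 2.319
v 1.775 -2.533 3.584
v 1.123 -1.756 3.242
v 1.212 -3.53 1.86
v 2.058 -2.263 3.125
v 1.198 -3.1 1.438
v 2.044 -1.833 2.703
v 0.892 -2.645 1.188
v 1.737 -1.378 2.453
v 0.39 -2.31 1.188
v 1.236 -1.043 2.453
v -0.147 -2.202 1.439
v 0.698 -0.935 2.704
v -0.55 -2.355 1.861
v 0.296 -1.088 3.126
v -0.69 -2.72 2.32
v 0.156 -1.453 3.585
v -0.523 -3.181 2.67
v 0.323 -1.914 3.935
v -0.102 -3.592 2.801
v 0.744 -2.325 4.066
v 0.44 -3.823 2.67
v 1.285 -2.556 3.935
v -2.125 -3.007 -4.073
v -1.458 -2.595 -4.375
v -0.847 -2.481 -2.868
v -1.515 -2.893 -2.567
v -1.781 -2.266 -4.269
v -1.171 -2.152 -2.762
v -2.214 -2.172 -4.101
v -1.603 -2.058 -2.594
v -2.618 -2.343 -3.924
v -2.007 -2.23 -2.417
v -2.866 -2.725 -3.795
v -2.255 -2.611 -2.288
v -2.879 -3.196 -3.754
v -2.268 -3.083 -2.247
v -2.652 -3.607 -3.815
v -2.042 -3.494 -2.308
v -2.259 -3.828 -3.958
v -1.648 -3.714 -2.451
v -1.823 -3.788 -4.137
v -1.212 -3.674 -2.63
v -1.483 -3.499 -4.297
v -0.872 -3.386 -2.79
v -1.347 -3.055 -4.385
v -0.736 -2.941 -2.878
f 2 1 5
f 2 5 3
f 3 5 6
f 3 6 4
f 5 1 7
f 5 7 6
f 6 7 8
f 6 8 4
f 7 1 9
f 7 9 8
f 8 9 10
f 8 10 4
f 9 1 11
f 9 11 10
f 10 11 12
f 10 12 4
f 11 1 13
f 11 13 12
f 12 13 14
f 12 14 4
f 13 1 15
f 13 15 14
f 14 15 16
f 14 16 4
f 15 1 17
f 15 17 16
f 16 17 18
f 16 18 4
f 17 1 19
f 17 19 18
f 18 19 20
f 18 20 4
f 19 1 21
f 19 21 20
f 20 21 22
f 20 22 4
f 21 1 23
f 21 23 22
f 22 23 24
f 22 24 4
f 23 1 25
f 23 25 24
f 24 25 26
f 24 26 4
f 25 1 27
f 25 27 26
f 26 27 28
f 26 28 4
f 27 1 29
f 27 29 28
f 28 29 30
f 28 30 4
f 29 1 31
f 29 31 30
f 30 31 32
f 30 32 4
f 31 1 33
f 31 33 32
f 32 33 34
f 32 34 4
f 33 1 2
f 33 2 34
f 34 2 3
f 34 3 4
f 36 35 39
f 36 39 37
f 37 39 40
f 37 40 38
f 39 35 41
f 39 41 40
f 40 41 42
f 40 42 38
f 41 35 43
f 41 43 42
f 42 43 44
f 42 44 38
f 43 35 45
f 43 45 44
f 44 45 46
f 44 46 38
f 45 35 47
f 45 47 46
f 46 47 48
f 46 48 38
f 47 35 49
f 47 49 48
f 48 49 50
f 48 50 38
f 49 35 51
f 49 51 50
f 50 51 52
f 50 52 38
f 51 35 53
f 51 53 52
f 52 53 54
f 52 54 38
f 53 35 55
f 53 55 54
f 54 55 56
f 54 56 38
f 55 35 57
f 55 57 56
f 56 57 58
f 56 58 38
f 57 35 36
f 57 36 58
f 58 36 37
f 58 37 38
f 60 59 63
f 60 63 61
f 61 63 64
f 61 64 62
f 63 59 65
f 63 65 64
f 64 65 66
f 64 66 62
f 65 59 67
f 65 67 66
f 66 67 68
f 66 68 62
f 67 59 69
f 67 69 68
f 68 69 70
f 68 70 62
f 69 59 71
f 69 71 70
f 70 71 72
f 70 72 62
f 71 59 73
f 71 73 72
f 72 73 74
f 72 74 62
f 73 59 75
f 73 75 74
f 74 75 76
f 74 76 62
f 75 59 77
f 75 77 76
f 76 77 78
f 76 78 62
f 77 59 79
f 77 79 78
f 78 79 80
f 78 80 62
f 79 59 81
f 79 81 80
f 80 81 82
f 80 82 62
f 81 59 60
f 81 60 82
f 82 60 61
f 82 61 62



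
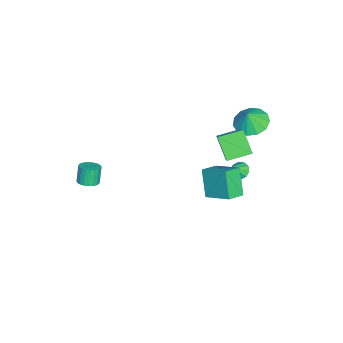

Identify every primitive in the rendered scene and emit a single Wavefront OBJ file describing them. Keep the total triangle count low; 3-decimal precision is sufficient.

v 0.384 1.899 0.327
v 1.093 3.341 1.116
v -0.491 2.521 -0.024
v 0.218 3.963 0.765
v 1.282 2.297 -1.205
v 1.991 3.739 -0.416
v 0.407 2.919 -1.556
v 1.116 4.361 -0.767
v 3.855 -3.632 1.431
v 4.351 -3.948 1.629
v 3.961 -3.923 2.646
v 3.465 -3.608 2.449
v 4.427 -3.72 1.652
v 4.038 -3.695 2.67
v 4.417 -3.478 1.643
v 4.027 -3.454 2.66
v 4.321 -3.26 1.601
v 3.931 -3.236 2.618
v 4.154 -3.099 1.533
v 3.764 -3.074 2.551
v 3.941 -3.019 1.45
v 3.552 -2.994 2.467
v 3.716 -3.032 1.364
v 3.326 -3.007 2.381
v 3.511 -3.136 1.288
v 3.122 -3.112 2.305
v 3.359 -3.317 1.234
v 2.969 -3.292 2.251
v 3.282 -3.545 1.21
v 2.893 -3.52 2.228
v 3.293 -3.786 1.22
v 2.903 -3.762 2.237
v 3.389 -4.004 1.262
v 2.999 -3.98 2.279
v 3.556 -4.166 1.329
v 3.166 -4.141 2.347
v 3.768 -4.246 1.413
v 3.379 -4.221 2.43
v 3.994 -4.233 1.499
v 3.604 -4.208 2.516
v 4.198 -4.128 1.575
v 3.809 -4.104 2.592
v -3.594 3.345 -3.256
v -3.186 3.805 -3.332
v -3.006 2.955 -2.464
v -3.45 3.921 -3.079
v -3.768 3.817 -2.894
v -4.02 3.532 -2.847
v -4.11 3.176 -2.956
v -4.002 2.884 -3.18
v -3.738 2.768 -3.432
v -3.419 2.873 -3.618
v -3.167 3.157 -3.665
v -3.078 3.514 -3.556
v -0.331 2.547 2.818
v 0.364 2.739 3.374
v -0.949 3.84 3.143
v -0.254 4.033 3.699
v 0.454 3.227 1.601
v 1.149 3.42 2.157
v -0.164 4.521 1.926
v 0.531 4.713 2.482
v -3.227 3.99 1.753
v -2.335 4.505 1.504
v -2.833 3.81 2.787
v -2.712 4.916 1.718
v -3.252 5.032 1.944
v -3.785 4.818 2.11
v -4.14 4.34 2.162
v -4.205 3.752 2.084
v -3.96 3.239 1.902
v -3.482 2.964 1.672
v -2.923 3.015 1.468
v -2.46 3.376 1.355
v -2.241 3.931 1.368
f 2 4 1
f 5 2 1
f 1 4 3
f 3 5 1
f 2 8 4
f 6 2 5
f 6 8 2
f 4 8 3
f 7 5 3
f 3 8 7
f 7 6 5
f 8 6 7
f 10 9 13
f 10 13 11
f 11 13 14
f 11 14 12
f 13 9 15
f 13 15 14
f 14 15 16
f 14 16 12
f 15 9 17
f 15 17 16
f 16 17 18
f 16 18 12
f 17 9 19
f 17 19 18
f 18 19 20
f 18 20 12
f 19 9 21
f 19 21 20
f 20 21 22
f 20 22 12
f 21 9 23
f 21 23 22
f 22 23 24
f 22 24 12
f 23 9 25
f 23 25 24
f 24 25 26
f 24 26 12
f 25 9 27
f 25 27 26
f 26 27 28
f 26 28 12
f 27 9 29
f 27 29 28
f 28 29 30
f 28 30 12
f 29 9 31
f 29 31 30
f 30 31 32
f 30 32 12
f 31 9 33
f 31 33 32
f 32 33 34
f 32 34 12
f 33 9 35
f 33 35 34
f 34 35 36
f 34 36 12
f 35 9 37
f 35 37 36
f 36 37 38
f 36 38 12
f 37 9 39
f 37 39 38
f 38 39 40
f 38 40 12
f 39 9 41
f 39 41 40
f 40 41 42
f 40 42 12
f 41 9 10
f 41 10 42
f 42 10 11
f 42 11 12
f 44 43 46
f 44 46 45
f 46 43 47
f 46 47 45
f 47 43 48
f 47 48 45
f 48 43 49
f 48 49 45
f 49 43 50
f 49 50 45
f 50 43 51
f 50 51 45
f 51 43 52
f 51 52 45
f 52 43 53
f 52 53 45
f 53 43 54
f 53 54 45
f 54 43 44
f 54 44 45
f 56 58 55
f 59 56 55
f 55 58 57
f 57 59 55
f 56 62 58
f 60 56 59
f 60 62 56
f 58 62 57
f 61 59 57
f 57 62 61
f 61 60 59
f 62 60 61
f 64 63 66
f 64 66 65
f 66 63 67
f 66 67 65
f 67 63 68
f 67 68 65
f 68 63 69
f 68 69 65
f 69 63 70
f 69 70 65
f 70 63 71
f 70 71 65
f 71 63 72
f 71 72 65
f 72 63 73
f 72 73 65
f 73 63 74
f 73 74 65
f 74 63 75
f 74 75 65
f 75 63 64
f 75 64 65



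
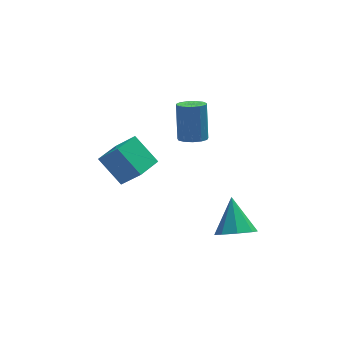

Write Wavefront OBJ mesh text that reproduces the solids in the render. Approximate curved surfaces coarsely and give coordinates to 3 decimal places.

v 2.132 1.872 1.021
v 2.486 2.446 0.715
v 2.621 3.342 2.554
v 2.268 2.768 2.859
v 2.079 2.537 0.7
v 2.214 3.433 2.539
v 1.689 2.417 0.788
v 1.825 3.313 2.626
v 1.44 2.124 0.949
v 1.575 3.02 2.787
v 1.411 1.751 1.133
v 1.546 2.647 2.971
v 1.611 1.416 1.281
v 1.746 2.313 3.12
v 1.976 1.226 1.347
v 2.111 2.123 3.186
v 2.391 1.241 1.309
v 2.526 2.138 3.148
v 2.724 1.457 1.18
v 2.859 2.353 3.018
v 2.869 1.804 1
v 3.004 2.7 2.838
v 2.78 2.172 0.827
v 2.915 3.069 2.665
v 3.621 -0.84 -4.126
v 4.249 -1.469 -3.586
v 3.739 0.56 -2.634
v 4.65 -0.983 -4.073
v 4.448 -0.414 -4.592
v 3.761 -0.094 -4.837
v 2.993 -0.211 -4.666
v 2.592 -0.697 -4.179
v 2.794 -1.266 -3.661
v 3.48 -1.586 -3.415
v -1.184 2.916 -2.742
v -2.093 3.976 -1.498
v -0.109 3.97 -2.855
v -1.017 5.03 -1.611
v -0.343 2.19 -1.509
v -1.251 3.25 -0.265
v 0.733 3.244 -1.622
v -0.176 4.304 -0.378
f 2 1 5
f 2 5 3
f 3 5 6
f 3 6 4
f 5 1 7
f 5 7 6
f 6 7 8
f 6 8 4
f 7 1 9
f 7 9 8
f 8 9 10
f 8 10 4
f 9 1 11
f 9 11 10
f 10 11 12
f 10 12 4
f 11 1 13
f 11 13 12
f 12 13 14
f 12 14 4
f 13 1 15
f 13 15 14
f 14 15 16
f 14 16 4
f 15 1 17
f 15 17 16
f 16 17 18
f 16 18 4
f 17 1 19
f 17 19 18
f 18 19 20
f 18 20 4
f 19 1 21
f 19 21 20
f 20 21 22
f 20 22 4
f 21 1 23
f 21 23 22
f 22 23 24
f 22 24 4
f 23 1 2
f 23 2 24
f 24 2 3
f 24 3 4
f 26 25 28
f 26 28 27
f 28 25 29
f 28 29 27
f 29 25 30
f 29 30 27
f 30 25 31
f 30 31 27
f 31 25 32
f 31 32 27
f 32 25 33
f 32 33 27
f 33 25 34
f 33 34 27
f 34 25 26
f 34 26 27
f 36 38 35
f 39 36 35
f 35 38 37
f 37 39 35
f 36 42 38
f 40 36 39
f 40 42 36
f 38 42 37
f 41 39 37
f 37 42 41
f 41 40 39
f 42 40 41



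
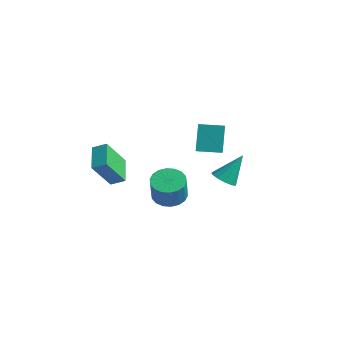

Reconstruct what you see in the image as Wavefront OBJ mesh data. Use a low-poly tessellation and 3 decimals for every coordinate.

v 0.167 1.433 -0.863
v -0.392 2.221 0.761
v -0.956 2.635 -1.833
v -1.516 3.423 -0.209
v 1.296 2.417 -0.951
v 0.736 3.205 0.673
v 0.172 3.619 -1.921
v -0.387 4.407 -0.297
v 0.431 -0.949 -3.227
v 1.411 -0.731 -3.407
v 1.809 -1.233 -1.854
v 0.829 -1.451 -1.673
v 1.25 -0.341 -3.24
v 1.648 -0.843 -1.687
v 0.927 -0.071 -3.07
v 1.324 -0.573 -1.517
v 0.505 0.024 -2.931
v 0.903 -0.477 -1.378
v 0.069 -0.073 -2.851
v 0.467 -0.574 -1.298
v -0.295 -0.343 -2.845
v 0.103 -0.845 -1.292
v -0.516 -0.734 -2.915
v -0.118 -1.236 -1.361
v -0.549 -1.167 -3.046
v -0.151 -1.669 -1.493
v -0.388 -1.557 -3.213
v 0.01 -2.059 -1.66
v -0.064 -1.827 -3.383
v 0.333 -2.329 -1.83
v 0.357 -1.923 -3.522
v 0.755 -2.424 -1.969
v 0.793 -1.826 -3.602
v 1.191 -2.327 -2.049
v 1.157 -1.555 -3.608
v 1.555 -2.057 -2.055
v 1.378 -1.164 -3.539
v 1.776 -1.666 -1.985
v 2.471 1.26 -2.079
v 3.244 1.019 -2.105
v 2.869 2.36 -0.481
v 3.219 1.397 -2.359
v 2.957 1.732 -2.524
v 2.54 1.917 -2.548
v 2.102 1.894 -2.423
v 1.781 1.669 -2.189
v 1.679 1.315 -1.92
v 1.829 0.943 -1.701
v 2.183 0.672 -1.603
v 2.628 0.588 -1.655
v 3.024 0.717 -1.843
v -1.433 -3.651 -1.995
v -1.618 -4.875 -0.2
v -2.564 -2.529 -1.346
v -2.748 -3.753 0.449
v -0.752 -3.187 -1.609
v -0.936 -4.411 0.186
v -1.882 -2.065 -0.96
v -2.067 -3.289 0.835
f 2 4 1
f 5 2 1
f 1 4 3
f 3 5 1
f 2 8 4
f 6 2 5
f 6 8 2
f 4 8 3
f 7 5 3
f 3 8 7
f 7 6 5
f 8 6 7
f 10 9 13
f 10 13 11
f 11 13 14
f 11 14 12
f 13 9 15
f 13 15 14
f 14 15 16
f 14 16 12
f 15 9 17
f 15 17 16
f 16 17 18
f 16 18 12
f 17 9 19
f 17 19 18
f 18 19 20
f 18 20 12
f 19 9 21
f 19 21 20
f 20 21 22
f 20 22 12
f 21 9 23
f 21 23 22
f 22 23 24
f 22 24 12
f 23 9 25
f 23 25 24
f 24 25 26
f 24 26 12
f 25 9 27
f 25 27 26
f 26 27 28
f 26 28 12
f 27 9 29
f 27 29 28
f 28 29 30
f 28 30 12
f 29 9 31
f 29 31 30
f 30 31 32
f 30 32 12
f 31 9 33
f 31 33 32
f 32 33 34
f 32 34 12
f 33 9 35
f 33 35 34
f 34 35 36
f 34 36 12
f 35 9 37
f 35 37 36
f 36 37 38
f 36 38 12
f 37 9 10
f 37 10 38
f 38 10 11
f 38 11 12
f 40 39 42
f 40 42 41
f 42 39 43
f 42 43 41
f 43 39 44
f 43 44 41
f 44 39 45
f 44 45 41
f 45 39 46
f 45 46 41
f 46 39 47
f 46 47 41
f 47 39 48
f 47 48 41
f 48 39 49
f 48 49 41
f 49 39 50
f 49 50 41
f 50 39 51
f 50 51 41
f 51 39 40
f 51 40 41
f 53 55 52
f 56 53 52
f 52 55 54
f 54 56 52
f 53 59 55
f 57 53 56
f 57 59 53
f 55 59 54
f 58 56 54
f 54 59 58
f 58 57 56
f 59 57 58



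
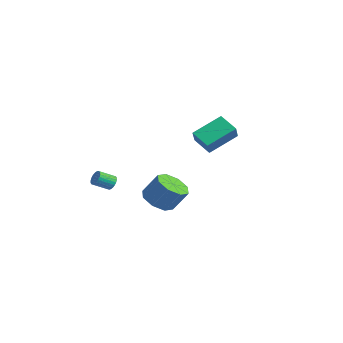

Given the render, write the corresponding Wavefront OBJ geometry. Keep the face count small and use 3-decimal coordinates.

v -1.064 -1.483 -2.685
v -0.373 -2.271 -2.617
v 0.214 -1.645 -1.327
v -0.476 -0.857 -1.395
v -0.092 -1.652 -3.045
v 0.495 -1.025 -1.755
v -0.38 -0.934 -3.263
v 0.207 -0.308 -1.973
v -1.069 -0.538 -3.142
v -0.482 0.089 -1.852
v -1.754 -0.695 -2.753
v -1.167 -0.069 -1.463
v -2.035 -1.315 -2.325
v -1.448 -0.688 -1.035
v -1.747 -2.032 -2.107
v -1.16 -1.406 -0.817
v -1.058 -2.429 -2.228
v -0.471 -1.802 -0.938
v -2.413 2.82 -0.603
v -3.578 2.597 0.02
v -2.247 4.635 0.357
v -3.412 4.412 0.98
v -1.828 2.288 0.3
v -2.993 2.065 0.923
v -1.662 4.103 1.26
v -2.827 3.88 1.883
v -2.649 -3.426 -1.479
v -2.453 -3.239 -1.059
v -2.715 -4.126 -0.541
v -2.911 -4.314 -0.961
v -2.638 -3.177 -1.046
v -2.9 -4.064 -0.528
v -2.824 -3.153 -1.099
v -3.086 -4.04 -0.581
v -2.984 -3.17 -1.21
v -3.246 -4.057 -0.692
v -3.092 -3.227 -1.362
v -3.354 -4.114 -0.844
v -3.133 -3.314 -1.531
v -3.395 -4.201 -1.013
v -3.101 -3.418 -1.693
v -3.363 -4.305 -1.175
v -2.999 -3.523 -1.822
v -3.261 -4.41 -1.304
v -2.845 -3.614 -1.899
v -3.107 -4.501 -1.381
v -2.66 -3.676 -1.912
v -2.922 -4.563 -1.394
v -2.474 -3.7 -1.859
v -2.736 -4.587 -1.341
v -2.314 -3.683 -1.748
v -2.576 -4.57 -1.23
v -2.206 -3.626 -1.596
v -2.468 -4.513 -1.078
v -2.165 -3.539 -1.427
v -2.427 -4.426 -0.909
v -2.197 -3.435 -1.265
v -2.459 -4.322 -0.747
v -2.299 -3.33 -1.136
v -2.561 -4.217 -0.618
f 2 1 5
f 2 5 3
f 3 5 6
f 3 6 4
f 5 1 7
f 5 7 6
f 6 7 8
f 6 8 4
f 7 1 9
f 7 9 8
f 8 9 10
f 8 10 4
f 9 1 11
f 9 11 10
f 10 11 12
f 10 12 4
f 11 1 13
f 11 13 12
f 12 13 14
f 12 14 4
f 13 1 15
f 13 15 14
f 14 15 16
f 14 16 4
f 15 1 17
f 15 17 16
f 16 17 18
f 16 18 4
f 17 1 2
f 17 2 18
f 18 2 3
f 18 3 4
f 20 22 19
f 23 20 19
f 19 22 21
f 21 23 19
f 20 26 22
f 24 20 23
f 24 26 20
f 22 26 21
f 25 23 21
f 21 26 25
f 25 24 23
f 26 24 25
f 28 27 31
f 28 31 29
f 29 31 32
f 29 32 30
f 31 27 33
f 31 33 32
f 32 33 34
f 32 34 30
f 33 27 35
f 33 35 34
f 34 35 36
f 34 36 30
f 35 27 37
f 35 37 36
f 36 37 38
f 36 38 30
f 37 27 39
f 37 39 38
f 38 39 40
f 38 40 30
f 39 27 41
f 39 41 40
f 40 41 42
f 40 42 30
f 41 27 43
f 41 43 42
f 42 43 44
f 42 44 30
f 43 27 45
f 43 45 44
f 44 45 46
f 44 46 30
f 45 27 47
f 45 47 46
f 46 47 48
f 46 48 30
f 47 27 49
f 47 49 48
f 48 49 50
f 48 50 30
f 49 27 51
f 49 51 50
f 50 51 52
f 50 52 30
f 51 27 53
f 51 53 52
f 52 53 54
f 52 54 30
f 53 27 55
f 53 55 54
f 54 55 56
f 54 56 30
f 55 27 57
f 55 57 56
f 56 57 58
f 56 58 30
f 57 27 59
f 57 59 58
f 58 59 60
f 58 60 30
f 59 27 28
f 59 28 60
f 60 28 29
f 60 29 30



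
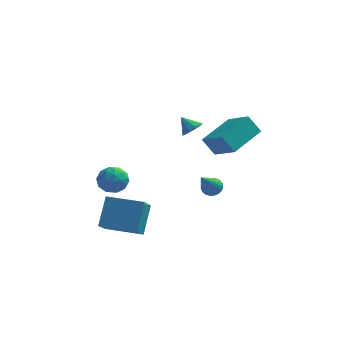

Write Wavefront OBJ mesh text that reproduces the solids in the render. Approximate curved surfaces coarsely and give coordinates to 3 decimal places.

v -3.328 -3.498 -2.77
v -3.144 -2.345 -1.283
v -3.286 -1.96 -3.968
v -3.102 -0.807 -2.481
v -1.318 -3.653 -2.899
v -1.134 -2.5 -1.412
v -1.276 -2.115 -4.097
v -1.092 -0.962 -2.61
v -3.927 1.376 -1.506
v -3.038 1.559 -1.622
v -3.802 0.201 -2.398
v -2.913 0.384 -2.514
v -3.218 0.092 -1.703
v -3.295 0.818 -1.151
v -3.545 0.942 -2.869
v -3.622 1.668 -2.317
v -2.802 1.291 -2.464
v -2.6 0.765 -1.743
v -4.24 0.995 -2.277
v -4.038 0.469 -1.556
v -3.494 1.57 -1.486
v -3.346 0.19 -2.534
v -3.525 0.018 -2.057
v -3.003 0.125 -2.126
v -3.645 1.135 -1.209
v -3.122 1.242 -1.277
v -3.228 0.38 -1.325
v -3.718 0.518 -2.743
v -3.195 0.625 -2.811
v -3.837 1.635 -1.894
v -3.315 1.742 -1.963
v -3.612 1.38 -2.695
v -2.832 1.52 -2.049
v -2.759 0.83 -2.573
v -3.13 1.158 -2.782
v -3.176 1.585 -2.458
v -2.714 1.211 -1.625
v -2.64 0.521 -2.149
v -2.819 0.349 -1.673
v -2.865 0.776 -1.349
v -2.575 1.054 -2.12
v -4.2 1.239 -1.871
v -4.126 0.549 -2.395
v -3.975 0.984 -2.671
v -4.021 1.411 -2.347
v -4.081 0.93 -1.447
v -4.008 0.24 -1.971
v -3.664 0.175 -1.562
v -3.71 0.602 -1.238
v -4.265 0.706 -1.9
v 0.435 3.356 0.768
v 0.877 3.263 1.263
v -0.255 3.724 1.452
v 0.932 3.645 1.113
v 0.797 3.917 0.831
v 0.524 3.974 0.525
v 0.217 3.796 0.311
v -0.006 3.449 0.272
v -0.061 3.067 0.422
v 0.074 2.795 0.704
v 0.347 2.738 1.011
v 0.654 2.917 1.224
v 2.097 -0.23 1.064
v 1.423 -0.146 2.041
v 3.215 1.536 1.683
v 2.541 1.62 2.66
v 3.239 -1.26 1.94
v 2.565 -1.176 2.917
v 4.357 0.506 2.559
v 3.683 0.59 3.536
v 2.044 -0.765 -1.035
v 2.576 -1.002 -1.131
v 1.676 -2.215 0.495
v 2.625 -0.833 -0.96
v 2.574 -0.653 -0.801
v 2.431 -0.492 -0.683
v 2.221 -0.378 -0.626
v 1.981 -0.332 -0.64
v 1.751 -0.36 -0.722
v 1.572 -0.458 -0.858
v 1.475 -0.61 -1.025
v 1.476 -0.788 -1.194
v 1.576 -0.962 -1.335
v 1.756 -1.103 -1.424
v 1.986 -1.184 -1.446
v 2.226 -1.194 -1.397
v 2.435 -1.129 -1.286
f 2 4 1
f 5 2 1
f 1 4 3
f 3 5 1
f 2 8 4
f 6 2 5
f 6 8 2
f 4 8 3
f 7 5 3
f 3 8 7
f 7 6 5
f 8 6 7
f 9 46 25
f 46 20 49
f 25 49 14
f 46 49 25
f 9 25 21
f 25 14 26
f 21 26 10
f 25 26 21
f 9 21 30
f 21 10 31
f 30 31 16
f 21 31 30
f 9 30 42
f 30 16 45
f 42 45 19
f 30 45 42
f 9 42 46
f 42 19 50
f 46 50 20
f 42 50 46
f 10 26 37
f 26 14 40
f 37 40 18
f 26 40 37
f 14 49 27
f 49 20 48
f 27 48 13
f 49 48 27
f 20 50 47
f 50 19 43
f 47 43 11
f 50 43 47
f 19 45 44
f 45 16 32
f 44 32 15
f 45 32 44
f 16 31 36
f 31 10 33
f 36 33 17
f 31 33 36
f 12 38 24
f 38 18 39
f 24 39 13
f 38 39 24
f 12 24 22
f 24 13 23
f 22 23 11
f 24 23 22
f 12 22 29
f 22 11 28
f 29 28 15
f 22 28 29
f 12 29 34
f 29 15 35
f 34 35 17
f 29 35 34
f 12 34 38
f 34 17 41
f 38 41 18
f 34 41 38
f 13 39 27
f 39 18 40
f 27 40 14
f 39 40 27
f 11 23 47
f 23 13 48
f 47 48 20
f 23 48 47
f 15 28 44
f 28 11 43
f 44 43 19
f 28 43 44
f 17 35 36
f 35 15 32
f 36 32 16
f 35 32 36
f 18 41 37
f 41 17 33
f 37 33 10
f 41 33 37
f 52 51 54
f 52 54 53
f 54 51 55
f 54 55 53
f 55 51 56
f 55 56 53
f 56 51 57
f 56 57 53
f 57 51 58
f 57 58 53
f 58 51 59
f 58 59 53
f 59 51 60
f 59 60 53
f 60 51 61
f 60 61 53
f 61 51 62
f 61 62 53
f 62 51 52
f 62 52 53
f 64 66 63
f 67 64 63
f 63 66 65
f 65 67 63
f 64 70 66
f 68 64 67
f 68 70 64
f 66 70 65
f 69 67 65
f 65 70 69
f 69 68 67
f 70 68 69
f 72 71 74
f 72 74 73
f 74 71 75
f 74 75 73
f 75 71 76
f 75 76 73
f 76 71 77
f 76 77 73
f 77 71 78
f 77 78 73
f 78 71 79
f 78 79 73
f 79 71 80
f 79 80 73
f 80 71 81
f 80 81 73
f 81 71 82
f 81 82 73
f 82 71 83
f 82 83 73
f 83 71 84
f 83 84 73
f 84 71 85
f 84 85 73
f 85 71 86
f 85 86 73
f 86 71 87
f 86 87 73
f 87 71 72
f 87 72 73



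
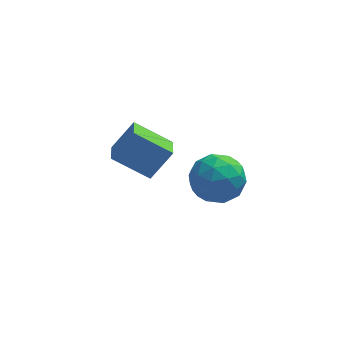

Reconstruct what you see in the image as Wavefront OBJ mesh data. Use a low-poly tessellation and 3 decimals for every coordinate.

v -0.849 -0.039 -2.982
v -2.189 0.293 -2.097
v -0.811 0.952 -3.296
v -2.151 1.284 -2.41
v -0.049 0.276 -1.89
v -1.389 0.608 -1.004
v -0.011 1.267 -2.203
v -1.351 1.599 -1.318
v 0.941 -2.204 0.176
v 1.478 -2.349 -0.666
v 0.962 -3.811 0.466
v 1.499 -3.956 -0.376
v 1.918 -3.491 0.416
v 1.905 -2.498 0.237
v 0.535 -3.662 -0.437
v 0.522 -2.669 -0.616
v 1.227 -3.25 -1.045
v 2.082 -3.145 -0.518
v 0.358 -3.015 0.318
v 1.213 -2.91 0.845
v 1.208 -2.135 -0.27
v 1.232 -4.025 0.07
v 1.478 -3.751 0.536
v 1.794 -3.837 0.041
v 1.459 -2.223 0.26
v 1.775 -2.308 -0.235
v 2.033 -2.979 0.401
v 0.665 -3.852 0.035
v 0.981 -3.937 -0.46
v 0.646 -2.323 -0.241
v 0.962 -2.409 -0.736
v 0.407 -3.181 -0.601
v 1.376 -2.75 -0.988
v 1.388 -3.695 -0.818
v 0.822 -3.522 -0.853
v 0.814 -2.939 -0.958
v 1.878 -2.688 -0.678
v 1.89 -3.633 -0.508
v 2.137 -3.36 -0.043
v 2.129 -2.776 -0.148
v 1.731 -3.218 -0.901
v 0.55 -2.527 0.308
v 0.562 -3.472 0.478
v 0.311 -3.384 -0.052
v 0.303 -2.8 -0.157
v 1.052 -2.465 0.618
v 1.064 -3.41 0.788
v 1.626 -3.221 0.758
v 1.618 -2.638 0.653
v 0.709 -2.942 0.701
f 2 4 1
f 5 2 1
f 1 4 3
f 3 5 1
f 2 8 4
f 6 2 5
f 6 8 2
f 4 8 3
f 7 5 3
f 3 8 7
f 7 6 5
f 8 6 7
f 9 46 25
f 46 20 49
f 25 49 14
f 46 49 25
f 9 25 21
f 25 14 26
f 21 26 10
f 25 26 21
f 9 21 30
f 21 10 31
f 30 31 16
f 21 31 30
f 9 30 42
f 30 16 45
f 42 45 19
f 30 45 42
f 9 42 46
f 42 19 50
f 46 50 20
f 42 50 46
f 10 26 37
f 26 14 40
f 37 40 18
f 26 40 37
f 14 49 27
f 49 20 48
f 27 48 13
f 49 48 27
f 20 50 47
f 50 19 43
f 47 43 11
f 50 43 47
f 19 45 44
f 45 16 32
f 44 32 15
f 45 32 44
f 16 31 36
f 31 10 33
f 36 33 17
f 31 33 36
f 12 38 24
f 38 18 39
f 24 39 13
f 38 39 24
f 12 24 22
f 24 13 23
f 22 23 11
f 24 23 22
f 12 22 29
f 22 11 28
f 29 28 15
f 22 28 29
f 12 29 34
f 29 15 35
f 34 35 17
f 29 35 34
f 12 34 38
f 34 17 41
f 38 41 18
f 34 41 38
f 13 39 27
f 39 18 40
f 27 40 14
f 39 40 27
f 11 23 47
f 23 13 48
f 47 48 20
f 23 48 47
f 15 28 44
f 28 11 43
f 44 43 19
f 28 43 44
f 17 35 36
f 35 15 32
f 36 32 16
f 35 32 36
f 18 41 37
f 41 17 33
f 37 33 10
f 41 33 37



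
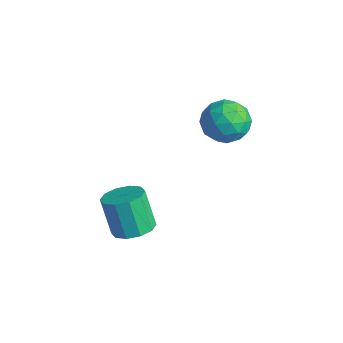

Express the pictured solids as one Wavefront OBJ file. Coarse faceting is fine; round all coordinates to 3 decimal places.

v -3.759 3.63 -0.098
v -3.078 3.899 -0.244
v -3.722 2.981 -1.116
v -3.041 3.25 -1.262
v -3.141 2.779 -0.692
v -3.165 3.18 -0.063
v -3.635 3.7 -1.297
v -3.659 4.101 -0.668
v -3.002 3.942 -0.985
v -2.697 3.373 -0.611
v -4.103 3.507 -0.749
v -3.798 2.938 -0.375
v -3.422 3.822 -0.082
v -3.378 3.058 -1.278
v -3.437 2.782 -0.943
v -3.037 2.94 -1.029
v -3.473 3.399 0.025
v -3.073 3.557 -0.061
v -3.11 2.899 -0.324
v -3.727 3.323 -1.299
v -3.327 3.481 -1.385
v -3.763 3.94 -0.331
v -3.363 4.098 -0.417
v -3.69 3.981 -1.036
v -2.977 4.005 -0.603
v -2.955 3.623 -1.202
v -3.304 3.888 -1.222
v -3.318 4.124 -0.853
v -2.798 3.67 -0.383
v -2.775 3.289 -0.982
v -2.835 3.012 -0.646
v -2.848 3.248 -0.277
v -2.752 3.696 -0.819
v -4.025 3.591 -0.378
v -4.002 3.21 -0.977
v -3.952 3.632 -1.083
v -3.965 3.868 -0.714
v -3.845 3.257 -0.158
v -3.823 2.875 -0.757
v -3.482 2.756 -0.507
v -3.496 2.992 -0.138
v -4.048 3.184 -0.541
v -3.683 0.691 -4.282
v -3.156 0.947 -4.05
v -3.63 0.885 -2.906
v -4.157 0.629 -3.138
v -3.403 1.236 -4.136
v -3.876 1.174 -2.992
v -3.756 1.317 -4.278
v -4.23 1.255 -3.134
v -4.082 1.159 -4.422
v -4.555 1.097 -3.277
v -4.255 0.822 -4.512
v -4.729 0.76 -3.367
v -4.21 0.435 -4.514
v -4.684 0.373 -3.37
v -3.964 0.146 -4.428
v -4.437 0.084 -3.284
v -3.61 0.065 -4.286
v -4.084 0.003 -3.142
v -3.285 0.223 -4.143
v -3.758 0.161 -2.998
v -3.111 0.56 -4.053
v -3.585 0.498 -2.908
f 1 38 17
f 38 12 41
f 17 41 6
f 38 41 17
f 1 17 13
f 17 6 18
f 13 18 2
f 17 18 13
f 1 13 22
f 13 2 23
f 22 23 8
f 13 23 22
f 1 22 34
f 22 8 37
f 34 37 11
f 22 37 34
f 1 34 38
f 34 11 42
f 38 42 12
f 34 42 38
f 2 18 29
f 18 6 32
f 29 32 10
f 18 32 29
f 6 41 19
f 41 12 40
f 19 40 5
f 41 40 19
f 12 42 39
f 42 11 35
f 39 35 3
f 42 35 39
f 11 37 36
f 37 8 24
f 36 24 7
f 37 24 36
f 8 23 28
f 23 2 25
f 28 25 9
f 23 25 28
f 4 30 16
f 30 10 31
f 16 31 5
f 30 31 16
f 4 16 14
f 16 5 15
f 14 15 3
f 16 15 14
f 4 14 21
f 14 3 20
f 21 20 7
f 14 20 21
f 4 21 26
f 21 7 27
f 26 27 9
f 21 27 26
f 4 26 30
f 26 9 33
f 30 33 10
f 26 33 30
f 5 31 19
f 31 10 32
f 19 32 6
f 31 32 19
f 3 15 39
f 15 5 40
f 39 40 12
f 15 40 39
f 7 20 36
f 20 3 35
f 36 35 11
f 20 35 36
f 9 27 28
f 27 7 24
f 28 24 8
f 27 24 28
f 10 33 29
f 33 9 25
f 29 25 2
f 33 25 29
f 44 43 47
f 44 47 45
f 45 47 48
f 45 48 46
f 47 43 49
f 47 49 48
f 48 49 50
f 48 50 46
f 49 43 51
f 49 51 50
f 50 51 52
f 50 52 46
f 51 43 53
f 51 53 52
f 52 53 54
f 52 54 46
f 53 43 55
f 53 55 54
f 54 55 56
f 54 56 46
f 55 43 57
f 55 57 56
f 56 57 58
f 56 58 46
f 57 43 59
f 57 59 58
f 58 59 60
f 58 60 46
f 59 43 61
f 59 61 60
f 60 61 62
f 60 62 46
f 61 43 63
f 61 63 62
f 62 63 64
f 62 64 46
f 63 43 44
f 63 44 64
f 64 44 45
f 64 45 46



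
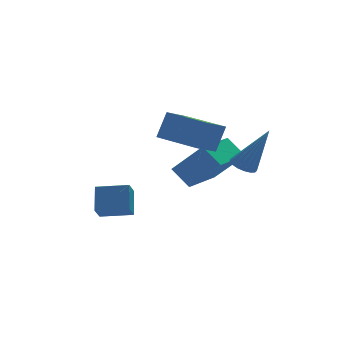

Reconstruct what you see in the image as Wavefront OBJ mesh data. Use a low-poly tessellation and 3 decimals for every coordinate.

v -2.412 3.571 -3.291
v -2.743 3.009 -2.701
v -2.186 4.351 -2.421
v -2.518 3.788 -1.831
v -1.242 3.052 -3.129
v -1.574 2.489 -2.539
v -1.017 3.831 -2.259
v -1.348 3.269 -1.669
v -0.116 1.997 -0.502
v 0.799 1.201 0.801
v 1.262 3.278 -0.686
v 2.176 2.481 0.617
v 0.364 1.379 -1.217
v 1.278 0.582 0.086
v 1.741 2.659 -1.401
v 2.656 1.863 -0.098
v 1.749 -0.498 0.429
v 2.201 -0.661 0.183
v 2.551 -0.902 2.171
v 2.241 -0.409 0.223
v 2.167 -0.177 0.311
v 1.998 -0.019 0.425
v 1.772 0.03 0.541
v 1.541 -0.042 0.631
v 1.357 -0.219 0.674
v 1.263 -0.459 0.661
v 1.281 -0.709 0.596
v 1.405 -0.91 0.491
v 1.609 -1.016 0.373
v 1.845 -1.004 0.267
v 2.058 -0.876 0.199
v -1.045 0.736 1.67
v -0.601 0.964 2.739
v -0.138 1.403 1.15
v 0.306 1.632 2.219
v -0.026 -0.732 1.561
v 0.418 -0.503 2.63
v 0.881 -0.064 1.041
v 1.325 0.164 2.11
f 2 4 1
f 5 2 1
f 1 4 3
f 3 5 1
f 2 8 4
f 6 2 5
f 6 8 2
f 4 8 3
f 7 5 3
f 3 8 7
f 7 6 5
f 8 6 7
f 10 12 9
f 13 10 9
f 9 12 11
f 11 13 9
f 10 16 12
f 14 10 13
f 14 16 10
f 12 16 11
f 15 13 11
f 11 16 15
f 15 14 13
f 16 14 15
f 18 17 20
f 18 20 19
f 20 17 21
f 20 21 19
f 21 17 22
f 21 22 19
f 22 17 23
f 22 23 19
f 23 17 24
f 23 24 19
f 24 17 25
f 24 25 19
f 25 17 26
f 25 26 19
f 26 17 27
f 26 27 19
f 27 17 28
f 27 28 19
f 28 17 29
f 28 29 19
f 29 17 30
f 29 30 19
f 30 17 31
f 30 31 19
f 31 17 18
f 31 18 19
f 33 35 32
f 36 33 32
f 32 35 34
f 34 36 32
f 33 39 35
f 37 33 36
f 37 39 33
f 35 39 34
f 38 36 34
f 34 39 38
f 38 37 36
f 39 37 38



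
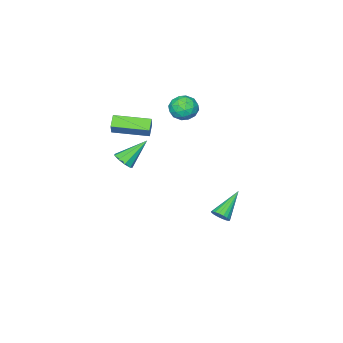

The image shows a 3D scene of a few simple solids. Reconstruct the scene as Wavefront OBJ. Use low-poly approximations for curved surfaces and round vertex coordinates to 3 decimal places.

v 3.823 -0.041 0.866
v 4.2 -0.325 1.356
v 2.517 0.481 2.174
v 4.321 0.121 1.3
v 4.21 0.491 1.041
v 3.917 0.612 0.7
v 3.581 0.428 0.437
v 3.357 0.025 0.375
v 3.352 -0.409 0.543
v 3.567 -0.671 0.862
v 3.902 -0.637 1.183
v -1.544 -0.17 3.505
v -0.995 0.487 3.826
v -0.525 -0.527 2.494
v 0.024 0.13 2.815
v -0.144 -0.613 3.321
v -0.775 -0.392 3.946
v -0.745 0.352 2.374
v -1.376 0.573 2.999
v -0.502 0.81 3.127
v -0.13 0.214 3.713
v -1.39 -0.254 2.607
v -1.018 -0.85 3.193
v -1.36 0.19 3.754
v -0.16 -0.23 2.566
v -0.26 -0.667 2.863
v 0.063 -0.28 3.052
v -1.23 -0.327 3.825
v -0.907 0.059 4.014
v -0.407 -0.587 3.717
v -0.613 -0.099 2.306
v -0.29 0.287 2.495
v -1.583 0.24 3.268
v -1.26 0.627 3.457
v -1.113 0.547 2.603
v -0.747 0.766 3.532
v -0.147 0.556 2.938
v -0.6 0.687 2.679
v -0.97 0.817 3.046
v -0.528 0.415 3.877
v 0.071 0.205 3.282
v -0.028 -0.231 3.58
v -0.398 -0.102 3.947
v -0.238 0.605 3.466
v -1.591 -0.245 3.038
v -0.992 -0.455 2.443
v -1.122 0.062 2.373
v -1.492 0.191 2.74
v -1.373 -0.596 3.382
v -0.773 -0.806 2.788
v -0.55 -0.857 3.274
v -0.92 -0.727 3.641
v -1.282 -0.645 2.854
v -0.595 3.106 -4.279
v -0.262 2.79 -3.877
v -2.245 2.894 -3.081
v -0.233 3.046 -3.792
v -0.276 3.314 -3.803
v -0.382 3.541 -3.909
v -0.53 3.681 -4.088
v -0.691 3.708 -4.305
v -0.833 3.615 -4.516
v -0.928 3.422 -4.681
v -0.957 3.165 -4.767
v -0.914 2.898 -4.755
v -0.809 2.671 -4.65
v -0.66 2.531 -4.471
v -0.499 2.504 -4.254
v -0.357 2.597 -4.042
v 4.238 -0.499 3.167
v 3.69 -0.903 3.642
v 2.912 1.122 3.016
v 2.364 0.718 3.491
v 4.656 -0.078 4.009
v 4.108 -0.482 4.484
v 3.33 1.543 3.858
v 2.782 1.139 4.333
f 2 1 4
f 2 4 3
f 4 1 5
f 4 5 3
f 5 1 6
f 5 6 3
f 6 1 7
f 6 7 3
f 7 1 8
f 7 8 3
f 8 1 9
f 8 9 3
f 9 1 10
f 9 10 3
f 10 1 11
f 10 11 3
f 11 1 2
f 11 2 3
f 12 49 28
f 49 23 52
f 28 52 17
f 49 52 28
f 12 28 24
f 28 17 29
f 24 29 13
f 28 29 24
f 12 24 33
f 24 13 34
f 33 34 19
f 24 34 33
f 12 33 45
f 33 19 48
f 45 48 22
f 33 48 45
f 12 45 49
f 45 22 53
f 49 53 23
f 45 53 49
f 13 29 40
f 29 17 43
f 40 43 21
f 29 43 40
f 17 52 30
f 52 23 51
f 30 51 16
f 52 51 30
f 23 53 50
f 53 22 46
f 50 46 14
f 53 46 50
f 22 48 47
f 48 19 35
f 47 35 18
f 48 35 47
f 19 34 39
f 34 13 36
f 39 36 20
f 34 36 39
f 15 41 27
f 41 21 42
f 27 42 16
f 41 42 27
f 15 27 25
f 27 16 26
f 25 26 14
f 27 26 25
f 15 25 32
f 25 14 31
f 32 31 18
f 25 31 32
f 15 32 37
f 32 18 38
f 37 38 20
f 32 38 37
f 15 37 41
f 37 20 44
f 41 44 21
f 37 44 41
f 16 42 30
f 42 21 43
f 30 43 17
f 42 43 30
f 14 26 50
f 26 16 51
f 50 51 23
f 26 51 50
f 18 31 47
f 31 14 46
f 47 46 22
f 31 46 47
f 20 38 39
f 38 18 35
f 39 35 19
f 38 35 39
f 21 44 40
f 44 20 36
f 40 36 13
f 44 36 40
f 55 54 57
f 55 57 56
f 57 54 58
f 57 58 56
f 58 54 59
f 58 59 56
f 59 54 60
f 59 60 56
f 60 54 61
f 60 61 56
f 61 54 62
f 61 62 56
f 62 54 63
f 62 63 56
f 63 54 64
f 63 64 56
f 64 54 65
f 64 65 56
f 65 54 66
f 65 66 56
f 66 54 67
f 66 67 56
f 67 54 68
f 67 68 56
f 68 54 69
f 68 69 56
f 69 54 55
f 69 55 56
f 71 73 70
f 74 71 70
f 70 73 72
f 72 74 70
f 71 77 73
f 75 71 74
f 75 77 71
f 73 77 72
f 76 74 72
f 72 77 76
f 76 75 74
f 77 75 76

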